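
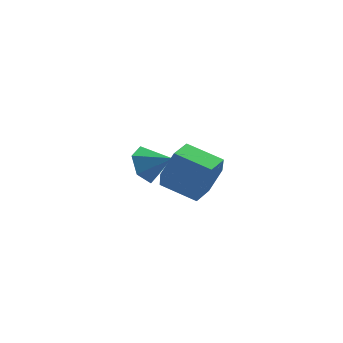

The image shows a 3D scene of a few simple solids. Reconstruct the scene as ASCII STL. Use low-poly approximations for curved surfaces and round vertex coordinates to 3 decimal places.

solid 
facet normal 0.877 -0.378 -0.295
outer loop
vertex 0.531 -2.99 1.726
vertex 0.052 -3.413 0.844
vertex 0.473 -2.408 0.807
endloop
endfacet
facet normal 0.478 0.756 0.448
outer loop
vertex 0.531 -2.99 1.726
vertex 0.473 -2.408 0.807
vertex -0.872 -2.384 2.199
endloop
endfacet
facet normal 0.477 0.756 0.448
outer loop
vertex -0.872 -2.384 2.199
vertex 0.473 -2.408 0.807
vertex -0.93 -1.802 1.279
endloop
endfacet
facet normal -0.877 0.379 0.295
outer loop
vertex -0.872 -2.384 2.199
vertex -0.93 -1.802 1.279
vertex -1.352 -2.807 1.316
endloop
endfacet
facet normal 0.877 -0.378 -0.296
outer loop
vertex 0.473 -2.408 0.807
vertex 0.052 -3.413 0.844
vertex -0.007 -2.831 -0.076
endloop
endfacet
facet normal 0.192 0.840 -0.507
outer loop
vertex 0.473 -2.408 0.807
vertex -0.007 -2.831 -0.076
vertex -0.93 -1.802 1.279
endloop
endfacet
facet normal 0.192 0.840 -0.507
outer loop
vertex -0.93 -1.802 1.279
vertex -0.007 -2.831 -0.076
vertex -1.41 -2.225 0.397
endloop
endfacet
facet normal -0.877 0.379 0.295
outer loop
vertex -0.93 -1.802 1.279
vertex -1.41 -2.225 0.397
vertex -1.352 -2.807 1.316
endloop
endfacet
facet normal 0.877 -0.378 -0.296
outer loop
vertex -0.007 -2.831 -0.076
vertex 0.052 -3.413 0.844
vertex -0.428 -3.836 -0.039
endloop
endfacet
facet normal -0.285 0.084 -0.955
outer loop
vertex -0.007 -2.831 -0.076
vertex -0.428 -3.836 -0.039
vertex -1.41 -2.225 0.397
endloop
endfacet
facet normal -0.285 0.084 -0.955
outer loop
vertex -1.41 -2.225 0.397
vertex -0.428 -3.836 -0.039
vertex -1.831 -3.23 0.434
endloop
endfacet
facet normal -0.877 0.378 0.295
outer loop
vertex -1.41 -2.225 0.397
vertex -1.831 -3.23 0.434
vertex -1.352 -2.807 1.316
endloop
endfacet
facet normal 0.877 -0.379 -0.295
outer loop
vertex -0.428 -3.836 -0.039
vertex 0.052 -3.413 0.844
vertex -0.37 -4.418 0.881
endloop
endfacet
facet normal -0.478 -0.756 -0.448
outer loop
vertex -0.428 -3.836 -0.039
vertex -0.37 -4.418 0.881
vertex -1.831 -3.23 0.434
endloop
endfacet
facet normal -0.477 -0.756 -0.448
outer loop
vertex -1.831 -3.23 0.434
vertex -0.37 -4.418 0.881
vertex -1.773 -3.812 1.353
endloop
endfacet
facet normal -0.877 0.378 0.295
outer loop
vertex -1.831 -3.23 0.434
vertex -1.773 -3.812 1.353
vertex -1.352 -2.807 1.316
endloop
endfacet
facet normal 0.877 -0.379 -0.295
outer loop
vertex -0.37 -4.418 0.881
vertex 0.052 -3.413 0.844
vertex 0.11 -3.995 1.763
endloop
endfacet
facet normal -0.192 -0.840 0.507
outer loop
vertex -0.37 -4.418 0.881
vertex 0.11 -3.995 1.763
vertex -1.773 -3.812 1.353
endloop
endfacet
facet normal -0.192 -0.840 0.507
outer loop
vertex -1.773 -3.812 1.353
vertex 0.11 -3.995 1.763
vertex -1.293 -3.389 2.236
endloop
endfacet
facet normal -0.877 0.378 0.296
outer loop
vertex -1.773 -3.812 1.353
vertex -1.293 -3.389 2.236
vertex -1.352 -2.807 1.316
endloop
endfacet
facet normal 0.877 -0.378 -0.295
outer loop
vertex 0.11 -3.995 1.763
vertex 0.052 -3.413 0.844
vertex 0.531 -2.99 1.726
endloop
endfacet
facet normal 0.285 -0.084 0.955
outer loop
vertex 0.11 -3.995 1.763
vertex 0.531 -2.99 1.726
vertex -1.293 -3.389 2.236
endloop
endfacet
facet normal 0.285 -0.084 0.955
outer loop
vertex -1.293 -3.389 2.236
vertex 0.531 -2.99 1.726
vertex -0.872 -2.384 2.199
endloop
endfacet
facet normal -0.877 0.378 0.296
outer loop
vertex -1.293 -3.389 2.236
vertex -0.872 -2.384 2.199
vertex -1.352 -2.807 1.316
endloop
endfacet
facet normal -0.831 0.279 -0.482
outer loop
vertex -2.134 1.466 -1.772
vertex -2.662 1.109 -1.068
vertex -2.377 2.014 -1.035
endloop
endfacet
facet normal 0.865 0.495 -0.083
outer loop
vertex -2.134 1.466 -1.772
vertex -2.377 2.014 -1.035
vertex -1.598 0.751 -0.452
endloop
endfacet
facet normal -0.831 0.279 -0.482
outer loop
vertex -2.377 2.014 -1.035
vertex -2.662 1.109 -1.068
vertex -2.905 1.657 -0.331
endloop
endfacet
facet normal 0.471 0.592 0.654
outer loop
vertex -2.377 2.014 -1.035
vertex -2.905 1.657 -0.331
vertex -1.598 0.751 -0.452
endloop
endfacet
facet normal -0.831 0.279 -0.481
outer loop
vertex -2.905 1.657 -0.331
vertex -2.662 1.109 -1.068
vertex -3.19 0.751 -0.364
endloop
endfacet
facet normal 0.055 -0.054 0.997
outer loop
vertex -2.905 1.657 -0.331
vertex -3.19 0.751 -0.364
vertex -1.598 0.751 -0.452
endloop
endfacet
facet normal -0.831 0.279 -0.481
outer loop
vertex -3.19 0.751 -0.364
vertex -2.662 1.109 -1.068
vertex -2.947 0.203 -1.101
endloop
endfacet
facet normal 0.033 -0.797 0.603
outer loop
vertex -3.19 0.751 -0.364
vertex -2.947 0.203 -1.101
vertex -1.598 0.751 -0.452
endloop
endfacet
facet normal -0.831 0.279 -0.482
outer loop
vertex -2.947 0.203 -1.101
vertex -2.662 1.109 -1.068
vertex -2.419 0.56 -1.805
endloop
endfacet
facet normal 0.427 -0.894 -0.133
outer loop
vertex -2.947 0.203 -1.101
vertex -2.419 0.56 -1.805
vertex -1.598 0.751 -0.452
endloop
endfacet
facet normal -0.831 0.279 -0.482
outer loop
vertex -2.419 0.56 -1.805
vertex -2.662 1.109 -1.068
vertex -2.134 1.466 -1.772
endloop
endfacet
facet normal 0.843 -0.248 -0.477
outer loop
vertex -2.419 0.56 -1.805
vertex -2.134 1.466 -1.772
vertex -1.598 0.751 -0.452
endloop
endfacet

endsolid


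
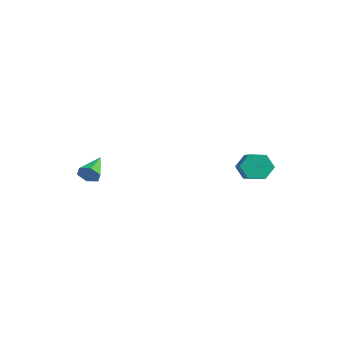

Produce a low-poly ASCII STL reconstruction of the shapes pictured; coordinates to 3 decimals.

solid 
facet normal 0.650 -0.651 -0.391
outer loop
vertex -2.293 -4.53 -2.684
vertex -2.661 -4.519 -3.314
vertex -2.118 -4.045 -3.2
endloop
endfacet
facet normal 0.466 0.561 0.685
outer loop
vertex -2.293 -4.53 -2.684
vertex -2.118 -4.045 -3.2
vertex -3.839 -3.341 -2.606
endloop
endfacet
facet normal 0.651 -0.651 -0.391
outer loop
vertex -2.118 -4.045 -3.2
vertex -2.661 -4.519 -3.314
vertex -2.486 -4.034 -3.831
endloop
endfacet
facet normal 0.322 0.931 -0.171
outer loop
vertex -2.118 -4.045 -3.2
vertex -2.486 -4.034 -3.831
vertex -3.839 -3.341 -2.606
endloop
endfacet
facet normal 0.651 -0.651 -0.391
outer loop
vertex -2.486 -4.034 -3.831
vertex -2.661 -4.519 -3.314
vertex -3.029 -4.509 -3.944
endloop
endfacet
facet normal -0.360 0.584 -0.728
outer loop
vertex -2.486 -4.034 -3.831
vertex -3.029 -4.509 -3.944
vertex -3.839 -3.341 -2.606
endloop
endfacet
facet normal 0.651 -0.651 -0.391
outer loop
vertex -3.029 -4.509 -3.944
vertex -2.661 -4.519 -3.314
vertex -3.204 -4.994 -3.427
endloop
endfacet
facet normal -0.895 -0.132 -0.427
outer loop
vertex -3.029 -4.509 -3.944
vertex -3.204 -4.994 -3.427
vertex -3.839 -3.341 -2.606
endloop
endfacet
facet normal 0.651 -0.651 -0.391
outer loop
vertex -3.204 -4.994 -3.427
vertex -2.661 -4.519 -3.314
vertex -2.836 -5.004 -2.797
endloop
endfacet
facet normal -0.750 -0.502 0.430
outer loop
vertex -3.204 -4.994 -3.427
vertex -2.836 -5.004 -2.797
vertex -3.839 -3.341 -2.606
endloop
endfacet
facet normal 0.650 -0.651 -0.391
outer loop
vertex -2.836 -5.004 -2.797
vertex -2.661 -4.519 -3.314
vertex -2.293 -4.53 -2.684
endloop
endfacet
facet normal -0.070 -0.155 0.985
outer loop
vertex -2.836 -5.004 -2.797
vertex -2.293 -4.53 -2.684
vertex -3.839 -3.341 -2.606
endloop
endfacet
facet normal -0.873 0.285 -0.395
outer loop
vertex 3.579 2.914 -2.528
vertex 3.14 2.641 -1.755
vertex 3.457 3.512 -1.827
endloop
endfacet
facet normal 0.469 0.711 -0.525
outer loop
vertex 3.579 2.914 -2.528
vertex 3.457 3.512 -1.827
vertex 5.238 2.372 -1.779
endloop
endfacet
facet normal 0.469 0.711 -0.524
outer loop
vertex 5.238 2.372 -1.779
vertex 3.457 3.512 -1.827
vertex 5.117 2.97 -1.077
endloop
endfacet
facet normal 0.874 -0.285 0.394
outer loop
vertex 5.238 2.372 -1.779
vertex 5.117 2.97 -1.077
vertex 4.8 2.099 -1.005
endloop
endfacet
facet normal -0.874 0.285 -0.394
outer loop
vertex 3.457 3.512 -1.827
vertex 3.14 2.641 -1.755
vertex 3.019 3.239 -1.053
endloop
endfacet
facet normal 0.121 0.913 0.391
outer loop
vertex 3.457 3.512 -1.827
vertex 3.019 3.239 -1.053
vertex 5.117 2.97 -1.077
endloop
endfacet
facet normal 0.121 0.912 0.391
outer loop
vertex 5.117 2.97 -1.077
vertex 3.019 3.239 -1.053
vertex 4.678 2.697 -0.304
endloop
endfacet
facet normal 0.873 -0.285 0.395
outer loop
vertex 5.117 2.97 -1.077
vertex 4.678 2.697 -0.304
vertex 4.8 2.099 -1.005
endloop
endfacet
facet normal -0.874 0.285 -0.394
outer loop
vertex 3.019 3.239 -1.053
vertex 3.14 2.641 -1.755
vertex 2.702 2.368 -0.981
endloop
endfacet
facet normal -0.347 0.202 0.916
outer loop
vertex 3.019 3.239 -1.053
vertex 2.702 2.368 -0.981
vertex 4.678 2.697 -0.304
endloop
endfacet
facet normal -0.347 0.202 0.916
outer loop
vertex 4.678 2.697 -0.304
vertex 2.702 2.368 -0.981
vertex 4.361 1.826 -0.232
endloop
endfacet
facet normal 0.873 -0.285 0.395
outer loop
vertex 4.678 2.697 -0.304
vertex 4.361 1.826 -0.232
vertex 4.8 2.099 -1.005
endloop
endfacet
facet normal -0.874 0.285 -0.394
outer loop
vertex 2.702 2.368 -0.981
vertex 3.14 2.641 -1.755
vertex 2.823 1.77 -1.683
endloop
endfacet
facet normal -0.469 -0.711 0.525
outer loop
vertex 2.702 2.368 -0.981
vertex 2.823 1.77 -1.683
vertex 4.361 1.826 -0.232
endloop
endfacet
facet normal -0.469 -0.711 0.525
outer loop
vertex 4.361 1.826 -0.232
vertex 2.823 1.77 -1.683
vertex 4.483 1.228 -0.933
endloop
endfacet
facet normal 0.873 -0.285 0.395
outer loop
vertex 4.361 1.826 -0.232
vertex 4.483 1.228 -0.933
vertex 4.8 2.099 -1.005
endloop
endfacet
facet normal -0.873 0.285 -0.395
outer loop
vertex 2.823 1.77 -1.683
vertex 3.14 2.641 -1.755
vertex 3.262 2.043 -2.456
endloop
endfacet
facet normal -0.121 -0.912 -0.391
outer loop
vertex 2.823 1.77 -1.683
vertex 3.262 2.043 -2.456
vertex 4.483 1.228 -0.933
endloop
endfacet
facet normal -0.122 -0.912 -0.391
outer loop
vertex 4.483 1.228 -0.933
vertex 3.262 2.043 -2.456
vertex 4.921 1.501 -1.707
endloop
endfacet
facet normal 0.874 -0.285 0.394
outer loop
vertex 4.483 1.228 -0.933
vertex 4.921 1.501 -1.707
vertex 4.8 2.099 -1.005
endloop
endfacet
facet normal -0.873 0.285 -0.395
outer loop
vertex 3.262 2.043 -2.456
vertex 3.14 2.641 -1.755
vertex 3.579 2.914 -2.528
endloop
endfacet
facet normal 0.347 -0.202 -0.916
outer loop
vertex 3.262 2.043 -2.456
vertex 3.579 2.914 -2.528
vertex 4.921 1.501 -1.707
endloop
endfacet
facet normal 0.347 -0.202 -0.916
outer loop
vertex 4.921 1.501 -1.707
vertex 3.579 2.914 -2.528
vertex 5.238 2.372 -1.779
endloop
endfacet
facet normal 0.874 -0.285 0.394
outer loop
vertex 4.921 1.501 -1.707
vertex 5.238 2.372 -1.779
vertex 4.8 2.099 -1.005
endloop
endfacet

endsolid


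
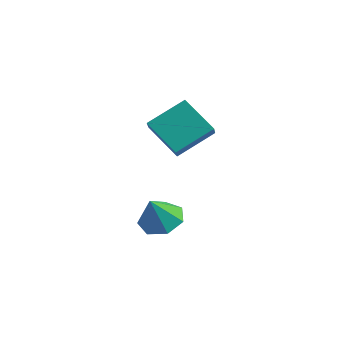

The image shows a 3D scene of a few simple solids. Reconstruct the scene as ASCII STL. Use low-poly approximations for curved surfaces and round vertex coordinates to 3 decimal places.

solid 
facet normal -0.844 0.145 0.517
outer loop
vertex -2.824 1.417 2.94
vertex -2.015 2.952 3.83
vertex -3.124 1.945 2.303
endloop
endfacet
facet normal -0.415 -0.787 -0.457
outer loop
vertex -1.505 1.668 1.31
vertex -2.824 1.417 2.94
vertex -3.124 1.945 2.303
endloop
endfacet
facet normal -0.843 0.143 0.518
outer loop
vertex -3.124 1.945 2.303
vertex -2.015 2.952 3.83
vertex -2.316 3.48 3.194
endloop
endfacet
facet normal -0.341 0.600 -0.724
outer loop
vertex -2.316 3.48 3.194
vertex -1.505 1.668 1.31
vertex -3.124 1.945 2.303
endloop
endfacet
facet normal 0.341 -0.600 0.724
outer loop
vertex -2.824 1.417 2.94
vertex -0.396 2.675 2.837
vertex -2.015 2.952 3.83
endloop
endfacet
facet normal -0.415 -0.787 -0.457
outer loop
vertex -1.204 1.14 1.946
vertex -2.824 1.417 2.94
vertex -1.505 1.668 1.31
endloop
endfacet
facet normal 0.341 -0.600 0.724
outer loop
vertex -1.204 1.14 1.946
vertex -0.396 2.675 2.837
vertex -2.824 1.417 2.94
endloop
endfacet
facet normal 0.415 0.787 0.457
outer loop
vertex -2.015 2.952 3.83
vertex -0.396 2.675 2.837
vertex -2.316 3.48 3.194
endloop
endfacet
facet normal -0.342 0.600 -0.724
outer loop
vertex -0.696 3.203 2.2
vertex -1.505 1.668 1.31
vertex -2.316 3.48 3.194
endloop
endfacet
facet normal 0.415 0.787 0.457
outer loop
vertex -2.316 3.48 3.194
vertex -0.396 2.675 2.837
vertex -0.696 3.203 2.2
endloop
endfacet
facet normal 0.843 -0.144 -0.518
outer loop
vertex -0.696 3.203 2.2
vertex -1.204 1.14 1.946
vertex -1.505 1.668 1.31
endloop
endfacet
facet normal 0.844 -0.144 -0.517
outer loop
vertex -0.396 2.675 2.837
vertex -1.204 1.14 1.946
vertex -0.696 3.203 2.2
endloop
endfacet
facet normal 0.071 0.406 -0.911
outer loop
vertex -1.325 0.74 -2.813
vertex -2.104 1.376 -2.591
vertex -1.095 1.522 -2.447
endloop
endfacet
facet normal 0.792 -0.434 0.430
outer loop
vertex -1.325 0.74 -2.813
vertex -1.095 1.522 -2.447
vertex -2.216 0.744 -1.169
endloop
endfacet
facet normal 0.071 0.405 -0.912
outer loop
vertex -1.095 1.522 -2.447
vertex -2.104 1.376 -2.591
vertex -1.625 2.194 -2.19
endloop
endfacet
facet normal 0.653 0.240 0.719
outer loop
vertex -1.095 1.522 -2.447
vertex -1.625 2.194 -2.19
vertex -2.216 0.744 -1.169
endloop
endfacet
facet normal 0.072 0.405 -0.912
outer loop
vertex -1.625 2.194 -2.19
vertex -2.104 1.376 -2.591
vertex -2.515 2.25 -2.235
endloop
endfacet
facet normal -0.005 0.577 0.817
outer loop
vertex -1.625 2.194 -2.19
vertex -2.515 2.25 -2.235
vertex -2.216 0.744 -1.169
endloop
endfacet
facet normal 0.071 0.405 -0.912
outer loop
vertex -2.515 2.25 -2.235
vertex -2.104 1.376 -2.591
vertex -3.097 1.648 -2.548
endloop
endfacet
facet normal -0.686 0.325 0.651
outer loop
vertex -2.515 2.25 -2.235
vertex -3.097 1.648 -2.548
vertex -2.216 0.744 -1.169
endloop
endfacet
facet normal 0.072 0.405 -0.911
outer loop
vertex -3.097 1.648 -2.548
vertex -2.104 1.376 -2.591
vertex -2.931 0.841 -2.894
endloop
endfacet
facet normal -0.879 -0.329 0.346
outer loop
vertex -3.097 1.648 -2.548
vertex -2.931 0.841 -2.894
vertex -2.216 0.744 -1.169
endloop
endfacet
facet normal 0.072 0.404 -0.912
outer loop
vertex -2.931 0.841 -2.894
vertex -2.104 1.376 -2.591
vertex -2.142 0.436 -3.011
endloop
endfacet
facet normal -0.437 -0.890 0.131
outer loop
vertex -2.931 0.841 -2.894
vertex -2.142 0.436 -3.011
vertex -2.216 0.744 -1.169
endloop
endfacet
facet normal 0.070 0.405 -0.912
outer loop
vertex -2.142 0.436 -3.011
vertex -2.104 1.376 -2.591
vertex -1.325 0.74 -2.813
endloop
endfacet
facet normal 0.307 -0.936 0.169
outer loop
vertex -2.142 0.436 -3.011
vertex -1.325 0.74 -2.813
vertex -2.216 0.744 -1.169
endloop
endfacet

endsolid


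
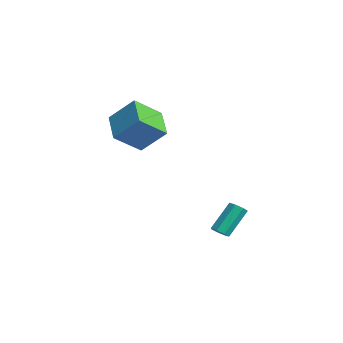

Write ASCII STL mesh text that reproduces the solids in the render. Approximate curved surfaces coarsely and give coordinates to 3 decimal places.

solid 
facet normal 0.216 -0.597 -0.773
outer loop
vertex 3.201 2.519 -4.222
vertex 2.896 2.159 -4.029
vertex 2.779 2.536 -4.353
endloop
endfacet
facet normal 0.207 0.801 -0.562
outer loop
vertex 3.201 2.519 -4.222
vertex 2.779 2.536 -4.353
vertex 2.81 3.601 -2.824
endloop
endfacet
facet normal 0.204 0.801 -0.562
outer loop
vertex 2.81 3.601 -2.824
vertex 2.779 2.536 -4.353
vertex 2.387 3.617 -2.955
endloop
endfacet
facet normal -0.216 0.598 0.772
outer loop
vertex 2.81 3.601 -2.824
vertex 2.387 3.617 -2.955
vertex 2.504 3.241 -2.631
endloop
endfacet
facet normal 0.215 -0.597 -0.773
outer loop
vertex 2.779 2.536 -4.353
vertex 2.896 2.159 -4.029
vertex 2.444 2.269 -4.24
endloop
endfacet
facet normal -0.618 0.529 -0.582
outer loop
vertex 2.779 2.536 -4.353
vertex 2.444 2.269 -4.24
vertex 2.387 3.617 -2.955
endloop
endfacet
facet normal -0.619 0.528 -0.581
outer loop
vertex 2.387 3.617 -2.955
vertex 2.444 2.269 -4.24
vertex 2.053 3.35 -2.842
endloop
endfacet
facet normal -0.217 0.598 0.772
outer loop
vertex 2.387 3.617 -2.955
vertex 2.053 3.35 -2.842
vertex 2.504 3.241 -2.631
endloop
endfacet
facet normal 0.216 -0.597 -0.773
outer loop
vertex 2.444 2.269 -4.24
vertex 2.896 2.159 -4.029
vertex 2.45 1.919 -3.968
endloop
endfacet
facet normal -0.976 -0.143 -0.162
outer loop
vertex 2.444 2.269 -4.24
vertex 2.45 1.919 -3.968
vertex 2.053 3.35 -2.842
endloop
endfacet
facet normal -0.976 -0.143 -0.162
outer loop
vertex 2.053 3.35 -2.842
vertex 2.45 1.919 -3.968
vertex 2.059 3.001 -2.57
endloop
endfacet
facet normal -0.217 0.598 0.772
outer loop
vertex 2.053 3.35 -2.842
vertex 2.059 3.001 -2.57
vertex 2.504 3.241 -2.631
endloop
endfacet
facet normal 0.216 -0.598 -0.771
outer loop
vertex 2.45 1.919 -3.968
vertex 2.896 2.159 -4.029
vertex 2.791 1.751 -3.742
endloop
endfacet
facet normal -0.599 -0.706 0.379
outer loop
vertex 2.45 1.919 -3.968
vertex 2.791 1.751 -3.742
vertex 2.059 3.001 -2.57
endloop
endfacet
facet normal -0.600 -0.705 0.378
outer loop
vertex 2.059 3.001 -2.57
vertex 2.791 1.751 -3.742
vertex 2.4 2.832 -2.344
endloop
endfacet
facet normal -0.216 0.597 0.773
outer loop
vertex 2.059 3.001 -2.57
vertex 2.4 2.832 -2.344
vertex 2.504 3.241 -2.631
endloop
endfacet
facet normal 0.216 -0.598 -0.771
outer loop
vertex 2.791 1.751 -3.742
vertex 2.896 2.159 -4.029
vertex 3.211 1.89 -3.732
endloop
endfacet
facet normal 0.229 -0.738 0.635
outer loop
vertex 2.791 1.751 -3.742
vertex 3.211 1.89 -3.732
vertex 2.4 2.832 -2.344
endloop
endfacet
facet normal 0.229 -0.738 0.635
outer loop
vertex 2.4 2.832 -2.344
vertex 3.211 1.89 -3.732
vertex 2.82 2.971 -2.334
endloop
endfacet
facet normal -0.216 0.597 0.773
outer loop
vertex 2.4 2.832 -2.344
vertex 2.82 2.971 -2.334
vertex 2.504 3.241 -2.631
endloop
endfacet
facet normal 0.217 -0.598 -0.772
outer loop
vertex 3.211 1.89 -3.732
vertex 2.896 2.159 -4.029
vertex 3.393 2.232 -3.946
endloop
endfacet
facet normal 0.886 -0.213 0.413
outer loop
vertex 3.211 1.89 -3.732
vertex 3.393 2.232 -3.946
vertex 2.82 2.971 -2.334
endloop
endfacet
facet normal 0.886 -0.213 0.413
outer loop
vertex 2.82 2.971 -2.334
vertex 3.393 2.232 -3.946
vertex 3.002 3.313 -2.548
endloop
endfacet
facet normal -0.215 0.598 0.772
outer loop
vertex 2.82 2.971 -2.334
vertex 3.002 3.313 -2.548
vertex 2.504 3.241 -2.631
endloop
endfacet
facet normal 0.217 -0.597 -0.772
outer loop
vertex 3.393 2.232 -3.946
vertex 2.896 2.159 -4.029
vertex 3.201 2.519 -4.222
endloop
endfacet
facet normal 0.874 0.470 -0.119
outer loop
vertex 3.393 2.232 -3.946
vertex 3.201 2.519 -4.222
vertex 3.002 3.313 -2.548
endloop
endfacet
facet normal 0.875 0.470 -0.119
outer loop
vertex 3.002 3.313 -2.548
vertex 3.201 2.519 -4.222
vertex 2.81 3.601 -2.824
endloop
endfacet
facet normal -0.215 0.597 0.773
outer loop
vertex 3.002 3.313 -2.548
vertex 2.81 3.601 -2.824
vertex 2.504 3.241 -2.631
endloop
endfacet
facet normal -0.433 -0.578 -0.691
outer loop
vertex -0.151 -2.131 1.626
vertex -1.805 -1.851 2.429
vertex -0.419 -0.656 0.56
endloop
endfacet
facet normal 0.889 -0.150 -0.432
outer loop
vertex 0.365 0.391 1.811
vertex -0.151 -2.131 1.626
vertex -0.419 -0.656 0.56
endloop
endfacet
facet normal -0.433 -0.578 -0.691
outer loop
vertex -0.419 -0.656 0.56
vertex -1.805 -1.851 2.429
vertex -2.073 -0.376 1.363
endloop
endfacet
facet normal -0.146 0.802 -0.580
outer loop
vertex -2.073 -0.376 1.363
vertex 0.365 0.391 1.811
vertex -0.419 -0.656 0.56
endloop
endfacet
facet normal 0.146 -0.802 0.580
outer loop
vertex -0.151 -2.131 1.626
vertex -1.021 -0.804 3.68
vertex -1.805 -1.851 2.429
endloop
endfacet
facet normal 0.889 -0.150 -0.432
outer loop
vertex 0.633 -1.084 2.877
vertex -0.151 -2.131 1.626
vertex 0.365 0.391 1.811
endloop
endfacet
facet normal 0.146 -0.802 0.580
outer loop
vertex 0.633 -1.084 2.877
vertex -1.021 -0.804 3.68
vertex -0.151 -2.131 1.626
endloop
endfacet
facet normal -0.889 0.150 0.432
outer loop
vertex -1.805 -1.851 2.429
vertex -1.021 -0.804 3.68
vertex -2.073 -0.376 1.363
endloop
endfacet
facet normal -0.146 0.802 -0.580
outer loop
vertex -1.289 0.671 2.614
vertex 0.365 0.391 1.811
vertex -2.073 -0.376 1.363
endloop
endfacet
facet normal -0.889 0.150 0.432
outer loop
vertex -2.073 -0.376 1.363
vertex -1.021 -0.804 3.68
vertex -1.289 0.671 2.614
endloop
endfacet
facet normal 0.433 0.578 0.691
outer loop
vertex -1.289 0.671 2.614
vertex 0.633 -1.084 2.877
vertex 0.365 0.391 1.811
endloop
endfacet
facet normal 0.433 0.578 0.691
outer loop
vertex -1.021 -0.804 3.68
vertex 0.633 -1.084 2.877
vertex -1.289 0.671 2.614
endloop
endfacet

endsolid


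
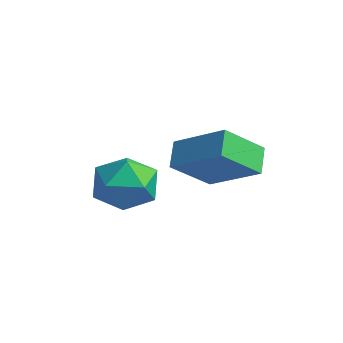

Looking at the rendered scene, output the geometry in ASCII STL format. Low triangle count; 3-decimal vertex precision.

solid 
facet normal -0.918 -0.066 0.390
outer loop
vertex -1.318 1.6 -3.372
vertex -0.931 1.015 -2.56
vertex -0.973 2.084 -2.479
endloop
endfacet
facet normal -0.839 0.544 0.029
outer loop
vertex -1.318 1.6 -3.372
vertex -0.973 2.084 -2.479
vertex -0.737 2.499 -3.439
endloop
endfacet
facet normal -0.664 0.381 -0.643
outer loop
vertex -1.318 1.6 -3.372
vertex -0.737 2.499 -3.439
vertex -0.549 1.687 -4.114
endloop
endfacet
facet normal -0.636 -0.330 -0.698
outer loop
vertex -1.318 1.6 -3.372
vertex -0.549 1.687 -4.114
vertex -0.669 0.77 -3.571
endloop
endfacet
facet normal -0.793 -0.606 -0.059
outer loop
vertex -1.318 1.6 -3.372
vertex -0.669 0.77 -3.571
vertex -0.931 1.015 -2.56
endloop
endfacet
facet normal -0.293 0.902 0.318
outer loop
vertex -0.737 2.499 -3.439
vertex -0.973 2.084 -2.479
vertex 0.009 2.47 -2.669
endloop
endfacet
facet normal -0.422 -0.085 0.903
outer loop
vertex -0.973 2.084 -2.479
vertex -0.931 1.015 -2.56
vertex -0.111 1.553 -2.126
endloop
endfacet
facet normal -0.219 -0.960 0.176
outer loop
vertex -0.931 1.015 -2.56
vertex -0.669 0.77 -3.571
vertex 0.077 0.741 -2.801
endloop
endfacet
facet normal 0.036 -0.513 -0.858
outer loop
vertex -0.669 0.77 -3.571
vertex -0.549 1.687 -4.114
vertex 0.313 1.156 -3.761
endloop
endfacet
facet normal -0.011 0.638 -0.770
outer loop
vertex -0.549 1.687 -4.114
vertex -0.737 2.499 -3.439
vertex 0.271 2.225 -3.68
endloop
endfacet
facet normal 0.636 0.330 0.698
outer loop
vertex 0.658 1.64 -2.868
vertex 0.009 2.47 -2.669
vertex -0.111 1.553 -2.126
endloop
endfacet
facet normal 0.664 -0.381 0.643
outer loop
vertex 0.658 1.64 -2.868
vertex -0.111 1.553 -2.126
vertex 0.077 0.741 -2.801
endloop
endfacet
facet normal 0.839 -0.544 -0.029
outer loop
vertex 0.658 1.64 -2.868
vertex 0.077 0.741 -2.801
vertex 0.313 1.156 -3.761
endloop
endfacet
facet normal 0.918 0.066 -0.390
outer loop
vertex 0.658 1.64 -2.868
vertex 0.313 1.156 -3.761
vertex 0.271 2.225 -3.68
endloop
endfacet
facet normal 0.793 0.606 0.059
outer loop
vertex 0.658 1.64 -2.868
vertex 0.271 2.225 -3.68
vertex 0.009 2.47 -2.669
endloop
endfacet
facet normal -0.036 0.513 0.858
outer loop
vertex -0.111 1.553 -2.126
vertex 0.009 2.47 -2.669
vertex -0.973 2.084 -2.479
endloop
endfacet
facet normal 0.011 -0.638 0.770
outer loop
vertex 0.077 0.741 -2.801
vertex -0.111 1.553 -2.126
vertex -0.931 1.015 -2.56
endloop
endfacet
facet normal 0.293 -0.902 -0.318
outer loop
vertex 0.313 1.156 -3.761
vertex 0.077 0.741 -2.801
vertex -0.669 0.77 -3.571
endloop
endfacet
facet normal 0.422 0.085 -0.903
outer loop
vertex 0.271 2.225 -3.68
vertex 0.313 1.156 -3.761
vertex -0.549 1.687 -4.114
endloop
endfacet
facet normal 0.219 0.960 -0.176
outer loop
vertex 0.009 2.47 -2.669
vertex 0.271 2.225 -3.68
vertex -0.737 2.499 -3.439
endloop
endfacet
facet normal -0.815 -0.336 -0.472
outer loop
vertex 1.725 1.778 -1.664
vertex 1.164 2.274 -1.047
vertex 1.77 3.059 -2.654
endloop
endfacet
facet normal 0.577 -0.512 -0.636
outer loop
vertex 3.296 3.686 -1.773
vertex 1.725 1.778 -1.664
vertex 1.77 3.059 -2.654
endloop
endfacet
facet normal -0.816 -0.335 -0.471
outer loop
vertex 1.77 3.059 -2.654
vertex 1.164 2.274 -1.047
vertex 1.21 3.555 -2.038
endloop
endfacet
facet normal 0.028 0.791 -0.611
outer loop
vertex 1.21 3.555 -2.038
vertex 3.296 3.686 -1.773
vertex 1.77 3.059 -2.654
endloop
endfacet
facet normal -0.028 -0.791 0.611
outer loop
vertex 1.725 1.778 -1.664
vertex 2.69 2.901 -0.166
vertex 1.164 2.274 -1.047
endloop
endfacet
facet normal 0.578 -0.512 -0.635
outer loop
vertex 3.25 2.405 -0.782
vertex 1.725 1.778 -1.664
vertex 3.296 3.686 -1.773
endloop
endfacet
facet normal -0.028 -0.791 0.611
outer loop
vertex 3.25 2.405 -0.782
vertex 2.69 2.901 -0.166
vertex 1.725 1.778 -1.664
endloop
endfacet
facet normal -0.577 0.512 0.636
outer loop
vertex 1.164 2.274 -1.047
vertex 2.69 2.901 -0.166
vertex 1.21 3.555 -2.038
endloop
endfacet
facet normal 0.028 0.791 -0.611
outer loop
vertex 2.735 4.182 -1.156
vertex 3.296 3.686 -1.773
vertex 1.21 3.555 -2.038
endloop
endfacet
facet normal -0.578 0.512 0.636
outer loop
vertex 1.21 3.555 -2.038
vertex 2.69 2.901 -0.166
vertex 2.735 4.182 -1.156
endloop
endfacet
facet normal 0.815 0.336 0.472
outer loop
vertex 2.735 4.182 -1.156
vertex 3.25 2.405 -0.782
vertex 3.296 3.686 -1.773
endloop
endfacet
facet normal 0.816 0.336 0.471
outer loop
vertex 2.69 2.901 -0.166
vertex 3.25 2.405 -0.782
vertex 2.735 4.182 -1.156
endloop
endfacet

endsolid


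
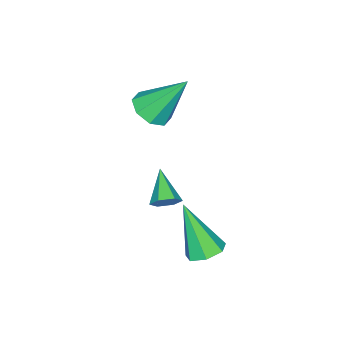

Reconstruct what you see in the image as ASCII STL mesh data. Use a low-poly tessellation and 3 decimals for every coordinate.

solid 
facet normal 0.068 0.469 -0.880
outer loop
vertex -0.117 2.0 -4.769
vertex -0.79 2.147 -4.743
vertex -0.26 2.518 -4.504
endloop
endfacet
facet normal 0.906 0.034 0.422
outer loop
vertex -0.117 2.0 -4.769
vertex -0.26 2.518 -4.504
vertex -0.93 1.193 -2.957
endloop
endfacet
facet normal 0.067 0.471 -0.880
outer loop
vertex -0.26 2.518 -4.504
vertex -0.79 2.147 -4.743
vertex -0.802 2.756 -4.418
endloop
endfacet
facet normal 0.380 0.615 0.691
outer loop
vertex -0.26 2.518 -4.504
vertex -0.802 2.756 -4.418
vertex -0.93 1.193 -2.957
endloop
endfacet
facet normal 0.070 0.471 -0.880
outer loop
vertex -0.802 2.756 -4.418
vertex -0.79 2.147 -4.743
vertex -1.336 2.536 -4.578
endloop
endfacet
facet normal -0.449 0.629 0.634
outer loop
vertex -0.802 2.756 -4.418
vertex -1.336 2.536 -4.578
vertex -0.93 1.193 -2.957
endloop
endfacet
facet normal 0.069 0.470 -0.880
outer loop
vertex -1.336 2.536 -4.578
vertex -0.79 2.147 -4.743
vertex -1.459 2.024 -4.861
endloop
endfacet
facet normal -0.953 0.067 0.294
outer loop
vertex -1.336 2.536 -4.578
vertex -1.459 2.024 -4.861
vertex -0.93 1.193 -2.957
endloop
endfacet
facet normal 0.069 0.471 -0.880
outer loop
vertex -1.459 2.024 -4.861
vertex -0.79 2.147 -4.743
vertex -1.079 1.604 -5.056
endloop
endfacet
facet normal -0.756 -0.650 -0.074
outer loop
vertex -1.459 2.024 -4.861
vertex -1.079 1.604 -5.056
vertex -0.93 1.193 -2.957
endloop
endfacet
facet normal 0.068 0.471 -0.880
outer loop
vertex -1.079 1.604 -5.056
vertex -0.79 2.147 -4.743
vertex -0.481 1.594 -5.015
endloop
endfacet
facet normal -0.003 -0.981 -0.192
outer loop
vertex -1.079 1.604 -5.056
vertex -0.481 1.594 -5.015
vertex -0.93 1.193 -2.957
endloop
endfacet
facet normal 0.069 0.471 -0.879
outer loop
vertex -0.481 1.594 -5.015
vertex -0.79 2.147 -4.743
vertex -0.117 2.0 -4.769
endloop
endfacet
facet normal 0.736 -0.677 0.029
outer loop
vertex -0.481 1.594 -5.015
vertex -0.117 2.0 -4.769
vertex -0.93 1.193 -2.957
endloop
endfacet
facet normal 0.612 0.592 -0.525
outer loop
vertex 0.1 0.958 -2.052
vertex -0.262 1.004 -2.422
vertex -0.25 1.342 -2.027
endloop
endfacet
facet normal 0.194 0.113 0.975
outer loop
vertex 0.1 0.958 -2.052
vertex -0.25 1.342 -2.027
vertex -1.058 0.236 -1.738
endloop
endfacet
facet normal 0.612 0.592 -0.525
outer loop
vertex -0.25 1.342 -2.027
vertex -0.262 1.004 -2.422
vertex -0.612 1.388 -2.397
endloop
endfacet
facet normal -0.554 0.565 0.612
outer loop
vertex -0.25 1.342 -2.027
vertex -0.612 1.388 -2.397
vertex -1.058 0.236 -1.738
endloop
endfacet
facet normal 0.611 0.591 -0.526
outer loop
vertex -0.612 1.388 -2.397
vertex -0.262 1.004 -2.422
vertex -0.625 1.05 -2.792
endloop
endfacet
facet normal -0.947 0.258 -0.190
outer loop
vertex -0.612 1.388 -2.397
vertex -0.625 1.05 -2.792
vertex -1.058 0.236 -1.738
endloop
endfacet
facet normal 0.611 0.591 -0.526
outer loop
vertex -0.625 1.05 -2.792
vertex -0.262 1.004 -2.422
vertex -0.275 0.666 -2.817
endloop
endfacet
facet normal -0.594 -0.500 -0.630
outer loop
vertex -0.625 1.05 -2.792
vertex -0.275 0.666 -2.817
vertex -1.058 0.236 -1.738
endloop
endfacet
facet normal 0.613 0.590 -0.525
outer loop
vertex -0.275 0.666 -2.817
vertex -0.262 1.004 -2.422
vertex 0.087 0.62 -2.446
endloop
endfacet
facet normal 0.153 -0.951 -0.268
outer loop
vertex -0.275 0.666 -2.817
vertex 0.087 0.62 -2.446
vertex -1.058 0.236 -1.738
endloop
endfacet
facet normal 0.613 0.590 -0.526
outer loop
vertex 0.087 0.62 -2.446
vertex -0.262 1.004 -2.422
vertex 0.1 0.958 -2.052
endloop
endfacet
facet normal 0.547 -0.644 0.535
outer loop
vertex 0.087 0.62 -2.446
vertex 0.1 0.958 -2.052
vertex -1.058 0.236 -1.738
endloop
endfacet
facet normal 0.242 -0.549 -0.800
outer loop
vertex -3.051 -1.534 -1.82
vertex -3.737 -1.939 -1.75
vertex -3.509 -1.277 -2.135
endloop
endfacet
facet normal 0.496 0.868 -0.012
outer loop
vertex -3.051 -1.534 -1.82
vertex -3.509 -1.277 -2.135
vertex -4.223 -0.841 -0.15
endloop
endfacet
facet normal 0.243 -0.549 -0.800
outer loop
vertex -3.509 -1.277 -2.135
vertex -3.737 -1.939 -1.75
vertex -4.1 -1.408 -2.225
endloop
endfacet
facet normal -0.169 0.948 -0.269
outer loop
vertex -3.509 -1.277 -2.135
vertex -4.1 -1.408 -2.225
vertex -4.223 -0.841 -0.15
endloop
endfacet
facet normal 0.242 -0.550 -0.800
outer loop
vertex -4.1 -1.408 -2.225
vertex -3.737 -1.939 -1.75
vertex -4.479 -1.85 -2.036
endloop
endfacet
facet normal -0.785 0.585 -0.206
outer loop
vertex -4.1 -1.408 -2.225
vertex -4.479 -1.85 -2.036
vertex -4.223 -0.841 -0.15
endloop
endfacet
facet normal 0.242 -0.549 -0.800
outer loop
vertex -4.479 -1.85 -2.036
vertex -3.737 -1.939 -1.75
vertex -4.423 -2.345 -1.679
endloop
endfacet
facet normal -0.990 -0.011 0.140
outer loop
vertex -4.479 -1.85 -2.036
vertex -4.423 -2.345 -1.679
vertex -4.223 -0.841 -0.15
endloop
endfacet
facet normal 0.242 -0.549 -0.800
outer loop
vertex -4.423 -2.345 -1.679
vertex -3.737 -1.939 -1.75
vertex -3.966 -2.602 -1.364
endloop
endfacet
facet normal -0.665 -0.487 0.566
outer loop
vertex -4.423 -2.345 -1.679
vertex -3.966 -2.602 -1.364
vertex -4.223 -0.841 -0.15
endloop
endfacet
facet normal 0.243 -0.549 -0.799
outer loop
vertex -3.966 -2.602 -1.364
vertex -3.737 -1.939 -1.75
vertex -3.374 -2.471 -1.274
endloop
endfacet
facet normal 0.000 -0.568 0.823
outer loop
vertex -3.966 -2.602 -1.364
vertex -3.374 -2.471 -1.274
vertex -4.223 -0.841 -0.15
endloop
endfacet
facet normal 0.243 -0.549 -0.799
outer loop
vertex -3.374 -2.471 -1.274
vertex -3.737 -1.939 -1.75
vertex -2.995 -2.028 -1.463
endloop
endfacet
facet normal 0.617 -0.203 0.760
outer loop
vertex -3.374 -2.471 -1.274
vertex -2.995 -2.028 -1.463
vertex -4.223 -0.841 -0.15
endloop
endfacet
facet normal 0.243 -0.550 -0.799
outer loop
vertex -2.995 -2.028 -1.463
vertex -3.737 -1.939 -1.75
vertex -3.051 -1.534 -1.82
endloop
endfacet
facet normal 0.822 0.392 0.414
outer loop
vertex -2.995 -2.028 -1.463
vertex -3.051 -1.534 -1.82
vertex -4.223 -0.841 -0.15
endloop
endfacet

endsolid


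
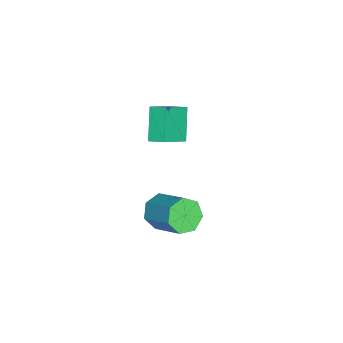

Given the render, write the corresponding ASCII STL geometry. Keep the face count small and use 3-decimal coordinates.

solid 
facet normal -0.691 0.381 -0.614
outer loop
vertex -2.716 0.173 -2.155
vertex -2.542 0.962 -1.861
vertex -1.425 0.381 -3.477
endloop
endfacet
facet normal -0.202 -0.918 -0.342
outer loop
vertex -0.078 -0.362 -2.279
vertex -2.716 0.173 -2.155
vertex -1.425 0.381 -3.477
endloop
endfacet
facet normal -0.691 0.381 -0.614
outer loop
vertex -1.425 0.381 -3.477
vertex -2.542 0.962 -1.861
vertex -1.251 1.17 -3.184
endloop
endfacet
facet normal 0.694 0.111 -0.711
outer loop
vertex -1.251 1.17 -3.184
vertex -0.078 -0.362 -2.279
vertex -1.425 0.381 -3.477
endloop
endfacet
facet normal -0.694 -0.112 0.711
outer loop
vertex -2.716 0.173 -2.155
vertex -1.195 0.219 -0.663
vertex -2.542 0.962 -1.861
endloop
endfacet
facet normal -0.202 -0.918 -0.342
outer loop
vertex -1.369 -0.57 -0.956
vertex -2.716 0.173 -2.155
vertex -0.078 -0.362 -2.279
endloop
endfacet
facet normal -0.694 -0.111 0.711
outer loop
vertex -1.369 -0.57 -0.956
vertex -1.195 0.219 -0.663
vertex -2.716 0.173 -2.155
endloop
endfacet
facet normal 0.202 0.918 0.342
outer loop
vertex -2.542 0.962 -1.861
vertex -1.195 0.219 -0.663
vertex -1.251 1.17 -3.184
endloop
endfacet
facet normal 0.694 0.112 -0.711
outer loop
vertex 0.096 0.427 -1.985
vertex -0.078 -0.362 -2.279
vertex -1.251 1.17 -3.184
endloop
endfacet
facet normal 0.202 0.918 0.342
outer loop
vertex -1.251 1.17 -3.184
vertex -1.195 0.219 -0.663
vertex 0.096 0.427 -1.985
endloop
endfacet
facet normal 0.691 -0.381 0.614
outer loop
vertex 0.096 0.427 -1.985
vertex -1.369 -0.57 -0.956
vertex -0.078 -0.362 -2.279
endloop
endfacet
facet normal 0.691 -0.381 0.615
outer loop
vertex -1.195 0.219 -0.663
vertex -1.369 -0.57 -0.956
vertex 0.096 0.427 -1.985
endloop
endfacet
facet normal -0.502 -0.666 -0.552
outer loop
vertex 3.876 0.332 -3.859
vertex 3.161 0.937 -3.939
vertex 3.909 0.837 -4.499
endloop
endfacet
facet normal 0.864 -0.416 -0.283
outer loop
vertex 3.876 0.332 -3.859
vertex 3.909 0.837 -4.499
vertex 4.874 1.658 -2.761
endloop
endfacet
facet normal 0.864 -0.417 -0.283
outer loop
vertex 4.874 1.658 -2.761
vertex 3.909 0.837 -4.499
vertex 4.908 2.163 -3.401
endloop
endfacet
facet normal 0.502 0.666 0.552
outer loop
vertex 4.874 1.658 -2.761
vertex 4.908 2.163 -3.401
vertex 4.159 2.263 -2.841
endloop
endfacet
facet normal -0.502 -0.666 -0.552
outer loop
vertex 3.909 0.837 -4.499
vertex 3.161 0.937 -3.939
vertex 3.379 1.417 -4.717
endloop
endfacet
facet normal 0.571 0.224 -0.790
outer loop
vertex 3.909 0.837 -4.499
vertex 3.379 1.417 -4.717
vertex 4.908 2.163 -3.401
endloop
endfacet
facet normal 0.570 0.225 -0.790
outer loop
vertex 4.908 2.163 -3.401
vertex 3.379 1.417 -4.717
vertex 4.377 2.743 -3.619
endloop
endfacet
facet normal 0.501 0.666 0.552
outer loop
vertex 4.908 2.163 -3.401
vertex 4.377 2.743 -3.619
vertex 4.159 2.263 -2.841
endloop
endfacet
facet normal -0.502 -0.666 -0.552
outer loop
vertex 3.379 1.417 -4.717
vertex 3.161 0.937 -3.939
vertex 2.684 1.636 -4.349
endloop
endfacet
facet normal -0.152 0.696 -0.702
outer loop
vertex 3.379 1.417 -4.717
vertex 2.684 1.636 -4.349
vertex 4.377 2.743 -3.619
endloop
endfacet
facet normal -0.152 0.696 -0.702
outer loop
vertex 4.377 2.743 -3.619
vertex 2.684 1.636 -4.349
vertex 3.683 2.962 -3.251
endloop
endfacet
facet normal 0.503 0.666 0.552
outer loop
vertex 4.377 2.743 -3.619
vertex 3.683 2.962 -3.251
vertex 4.159 2.263 -2.841
endloop
endfacet
facet normal -0.502 -0.666 -0.552
outer loop
vertex 2.684 1.636 -4.349
vertex 3.161 0.937 -3.939
vertex 2.349 1.328 -3.672
endloop
endfacet
facet normal -0.761 0.643 -0.084
outer loop
vertex 2.684 1.636 -4.349
vertex 2.349 1.328 -3.672
vertex 3.683 2.962 -3.251
endloop
endfacet
facet normal -0.761 0.643 -0.085
outer loop
vertex 3.683 2.962 -3.251
vertex 2.349 1.328 -3.672
vertex 3.347 2.654 -2.575
endloop
endfacet
facet normal 0.502 0.666 0.553
outer loop
vertex 3.683 2.962 -3.251
vertex 3.347 2.654 -2.575
vertex 4.159 2.263 -2.841
endloop
endfacet
facet normal -0.502 -0.666 -0.552
outer loop
vertex 2.349 1.328 -3.672
vertex 3.161 0.937 -3.939
vertex 2.624 0.726 -3.196
endloop
endfacet
facet normal -0.796 0.107 0.595
outer loop
vertex 2.349 1.328 -3.672
vertex 2.624 0.726 -3.196
vertex 3.347 2.654 -2.575
endloop
endfacet
facet normal -0.796 0.107 0.595
outer loop
vertex 3.347 2.654 -2.575
vertex 2.624 0.726 -3.196
vertex 3.623 2.052 -2.098
endloop
endfacet
facet normal 0.502 0.667 0.551
outer loop
vertex 3.347 2.654 -2.575
vertex 3.623 2.052 -2.098
vertex 4.159 2.263 -2.841
endloop
endfacet
facet normal -0.501 -0.666 -0.552
outer loop
vertex 2.624 0.726 -3.196
vertex 3.161 0.937 -3.939
vertex 3.304 0.283 -3.279
endloop
endfacet
facet normal -0.232 -0.511 0.828
outer loop
vertex 2.624 0.726 -3.196
vertex 3.304 0.283 -3.279
vertex 3.623 2.052 -2.098
endloop
endfacet
facet normal -0.231 -0.511 0.828
outer loop
vertex 3.623 2.052 -2.098
vertex 3.304 0.283 -3.279
vertex 4.303 1.609 -2.182
endloop
endfacet
facet normal 0.502 0.666 0.551
outer loop
vertex 3.623 2.052 -2.098
vertex 4.303 1.609 -2.182
vertex 4.159 2.263 -2.841
endloop
endfacet
facet normal -0.502 -0.666 -0.551
outer loop
vertex 3.304 0.283 -3.279
vertex 3.161 0.937 -3.939
vertex 3.876 0.332 -3.859
endloop
endfacet
facet normal 0.507 -0.743 0.437
outer loop
vertex 3.304 0.283 -3.279
vertex 3.876 0.332 -3.859
vertex 4.303 1.609 -2.182
endloop
endfacet
facet normal 0.507 -0.743 0.437
outer loop
vertex 4.303 1.609 -2.182
vertex 3.876 0.332 -3.859
vertex 4.874 1.658 -2.761
endloop
endfacet
facet normal 0.502 0.666 0.551
outer loop
vertex 4.303 1.609 -2.182
vertex 4.874 1.658 -2.761
vertex 4.159 2.263 -2.841
endloop
endfacet

endsolid


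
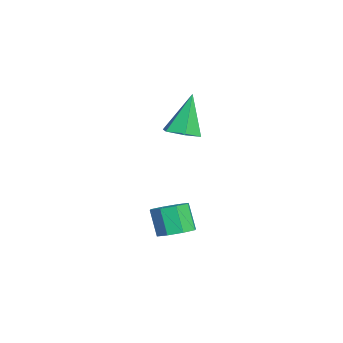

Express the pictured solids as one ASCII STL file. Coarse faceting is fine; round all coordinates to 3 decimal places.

solid 
facet normal 0.408 0.203 -0.890
outer loop
vertex 2.884 -0.895 -1.235
vertex 2.207 -1.146 -1.603
vertex 2.475 -0.437 -1.318
endloop
endfacet
facet normal 0.630 0.642 0.436
outer loop
vertex 2.884 -0.895 -1.235
vertex 2.475 -0.437 -1.318
vertex 2.35 -1.163 -0.069
endloop
endfacet
facet normal 0.630 0.642 0.436
outer loop
vertex 2.35 -1.163 -0.069
vertex 2.475 -0.437 -1.318
vertex 1.941 -0.705 -0.152
endloop
endfacet
facet normal -0.408 -0.203 0.890
outer loop
vertex 2.35 -1.163 -0.069
vertex 1.941 -0.705 -0.152
vertex 1.673 -1.414 -0.437
endloop
endfacet
facet normal 0.407 0.204 -0.890
outer loop
vertex 2.475 -0.437 -1.318
vertex 2.207 -1.146 -1.603
vertex 1.909 -0.394 -1.567
endloop
endfacet
facet normal -0.020 0.976 0.215
outer loop
vertex 2.475 -0.437 -1.318
vertex 1.909 -0.394 -1.567
vertex 1.941 -0.705 -0.152
endloop
endfacet
facet normal -0.020 0.976 0.215
outer loop
vertex 1.941 -0.705 -0.152
vertex 1.909 -0.394 -1.567
vertex 1.375 -0.662 -0.401
endloop
endfacet
facet normal -0.407 -0.204 0.890
outer loop
vertex 1.941 -0.705 -0.152
vertex 1.375 -0.662 -0.401
vertex 1.673 -1.414 -0.437
endloop
endfacet
facet normal 0.407 0.204 -0.891
outer loop
vertex 1.909 -0.394 -1.567
vertex 2.207 -1.146 -1.603
vertex 1.517 -0.792 -1.837
endloop
endfacet
facet normal -0.660 0.740 -0.132
outer loop
vertex 1.909 -0.394 -1.567
vertex 1.517 -0.792 -1.837
vertex 1.375 -0.662 -0.401
endloop
endfacet
facet normal -0.659 0.741 -0.132
outer loop
vertex 1.375 -0.662 -0.401
vertex 1.517 -0.792 -1.837
vertex 0.983 -1.059 -0.671
endloop
endfacet
facet normal -0.407 -0.204 0.890
outer loop
vertex 1.375 -0.662 -0.401
vertex 0.983 -1.059 -0.671
vertex 1.673 -1.414 -0.437
endloop
endfacet
facet normal 0.407 0.206 -0.890
outer loop
vertex 1.517 -0.792 -1.837
vertex 2.207 -1.146 -1.603
vertex 1.53 -1.397 -1.971
endloop
endfacet
facet normal -0.913 0.069 -0.402
outer loop
vertex 1.517 -0.792 -1.837
vertex 1.53 -1.397 -1.971
vertex 0.983 -1.059 -0.671
endloop
endfacet
facet normal -0.913 0.069 -0.402
outer loop
vertex 0.983 -1.059 -0.671
vertex 1.53 -1.397 -1.971
vertex 0.996 -1.665 -0.805
endloop
endfacet
facet normal -0.407 -0.205 0.890
outer loop
vertex 0.983 -1.059 -0.671
vertex 0.996 -1.665 -0.805
vertex 1.673 -1.414 -0.437
endloop
endfacet
facet normal 0.408 0.203 -0.890
outer loop
vertex 1.53 -1.397 -1.971
vertex 2.207 -1.146 -1.603
vertex 1.939 -1.855 -1.888
endloop
endfacet
facet normal -0.630 -0.642 -0.436
outer loop
vertex 1.53 -1.397 -1.971
vertex 1.939 -1.855 -1.888
vertex 0.996 -1.665 -0.805
endloop
endfacet
facet normal -0.630 -0.642 -0.436
outer loop
vertex 0.996 -1.665 -0.805
vertex 1.939 -1.855 -1.888
vertex 1.405 -2.123 -0.722
endloop
endfacet
facet normal -0.408 -0.203 0.890
outer loop
vertex 0.996 -1.665 -0.805
vertex 1.405 -2.123 -0.722
vertex 1.673 -1.414 -0.437
endloop
endfacet
facet normal 0.407 0.204 -0.890
outer loop
vertex 1.939 -1.855 -1.888
vertex 2.207 -1.146 -1.603
vertex 2.505 -1.898 -1.639
endloop
endfacet
facet normal 0.020 -0.976 -0.215
outer loop
vertex 1.939 -1.855 -1.888
vertex 2.505 -1.898 -1.639
vertex 1.405 -2.123 -0.722
endloop
endfacet
facet normal 0.020 -0.976 -0.215
outer loop
vertex 1.405 -2.123 -0.722
vertex 2.505 -1.898 -1.639
vertex 1.971 -2.166 -0.473
endloop
endfacet
facet normal -0.407 -0.204 0.890
outer loop
vertex 1.405 -2.123 -0.722
vertex 1.971 -2.166 -0.473
vertex 1.673 -1.414 -0.437
endloop
endfacet
facet normal 0.407 0.204 -0.890
outer loop
vertex 2.505 -1.898 -1.639
vertex 2.207 -1.146 -1.603
vertex 2.897 -1.501 -1.369
endloop
endfacet
facet normal 0.659 -0.740 0.132
outer loop
vertex 2.505 -1.898 -1.639
vertex 2.897 -1.501 -1.369
vertex 1.971 -2.166 -0.473
endloop
endfacet
facet normal 0.660 -0.740 0.133
outer loop
vertex 1.971 -2.166 -0.473
vertex 2.897 -1.501 -1.369
vertex 2.363 -1.768 -0.203
endloop
endfacet
facet normal -0.407 -0.204 0.891
outer loop
vertex 1.971 -2.166 -0.473
vertex 2.363 -1.768 -0.203
vertex 1.673 -1.414 -0.437
endloop
endfacet
facet normal 0.407 0.205 -0.890
outer loop
vertex 2.897 -1.501 -1.369
vertex 2.207 -1.146 -1.603
vertex 2.884 -0.895 -1.235
endloop
endfacet
facet normal 0.913 -0.069 0.402
outer loop
vertex 2.897 -1.501 -1.369
vertex 2.884 -0.895 -1.235
vertex 2.363 -1.768 -0.203
endloop
endfacet
facet normal 0.913 -0.069 0.402
outer loop
vertex 2.363 -1.768 -0.203
vertex 2.884 -0.895 -1.235
vertex 2.35 -1.163 -0.069
endloop
endfacet
facet normal -0.407 -0.206 0.890
outer loop
vertex 2.363 -1.768 -0.203
vertex 2.35 -1.163 -0.069
vertex 1.673 -1.414 -0.437
endloop
endfacet
facet normal 0.312 -0.212 -0.926
outer loop
vertex -2.126 -0.721 1.694
vertex -2.932 -0.833 1.448
vertex -2.573 -0.064 1.393
endloop
endfacet
facet normal 0.643 0.634 0.429
outer loop
vertex -2.126 -0.721 1.694
vertex -2.573 -0.064 1.393
vertex -3.588 -0.387 3.392
endloop
endfacet
facet normal 0.313 -0.212 -0.926
outer loop
vertex -2.573 -0.064 1.393
vertex -2.932 -0.833 1.448
vertex -3.379 -0.176 1.146
endloop
endfacet
facet normal -0.160 0.984 0.078
outer loop
vertex -2.573 -0.064 1.393
vertex -3.379 -0.176 1.146
vertex -3.588 -0.387 3.392
endloop
endfacet
facet normal 0.313 -0.212 -0.926
outer loop
vertex -3.379 -0.176 1.146
vertex -2.932 -0.833 1.448
vertex -3.738 -0.945 1.201
endloop
endfacet
facet normal -0.906 0.420 -0.045
outer loop
vertex -3.379 -0.176 1.146
vertex -3.738 -0.945 1.201
vertex -3.588 -0.387 3.392
endloop
endfacet
facet normal 0.313 -0.212 -0.926
outer loop
vertex -3.738 -0.945 1.201
vertex -2.932 -0.833 1.448
vertex -3.29 -1.602 1.503
endloop
endfacet
facet normal -0.849 -0.495 0.184
outer loop
vertex -3.738 -0.945 1.201
vertex -3.29 -1.602 1.503
vertex -3.588 -0.387 3.392
endloop
endfacet
facet normal 0.312 -0.212 -0.926
outer loop
vertex -3.29 -1.602 1.503
vertex -2.932 -0.833 1.448
vertex -2.485 -1.49 1.749
endloop
endfacet
facet normal -0.046 -0.843 0.535
outer loop
vertex -3.29 -1.602 1.503
vertex -2.485 -1.49 1.749
vertex -3.588 -0.387 3.392
endloop
endfacet
facet normal 0.312 -0.212 -0.926
outer loop
vertex -2.485 -1.49 1.749
vertex -2.932 -0.833 1.448
vertex -2.126 -0.721 1.694
endloop
endfacet
facet normal 0.700 -0.280 0.657
outer loop
vertex -2.485 -1.49 1.749
vertex -2.126 -0.721 1.694
vertex -3.588 -0.387 3.392
endloop
endfacet

endsolid


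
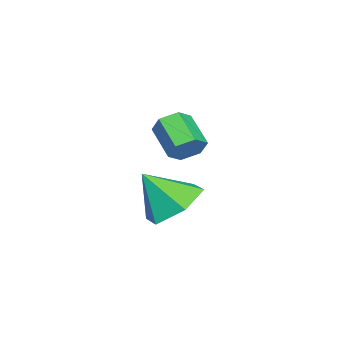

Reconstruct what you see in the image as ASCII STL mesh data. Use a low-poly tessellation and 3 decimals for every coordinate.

solid 
facet normal -0.066 0.622 -0.780
outer loop
vertex 1.931 -0.962 -3.471
vertex 1.093 -1.435 -3.778
vertex 1.027 -0.65 -3.146
endloop
endfacet
facet normal 0.411 0.289 0.865
outer loop
vertex 1.931 -0.962 -3.471
vertex 1.027 -0.65 -3.146
vertex 1.187 -2.325 -2.662
endloop
endfacet
facet normal -0.066 0.622 -0.780
outer loop
vertex 1.027 -0.65 -3.146
vertex 1.093 -1.435 -3.778
vertex 0.189 -1.123 -3.453
endloop
endfacet
facet normal -0.439 0.211 0.874
outer loop
vertex 1.027 -0.65 -3.146
vertex 0.189 -1.123 -3.453
vertex 1.187 -2.325 -2.662
endloop
endfacet
facet normal -0.066 0.622 -0.780
outer loop
vertex 0.189 -1.123 -3.453
vertex 1.093 -1.435 -3.778
vertex 0.256 -1.908 -4.085
endloop
endfacet
facet normal -0.815 -0.404 0.415
outer loop
vertex 0.189 -1.123 -3.453
vertex 0.256 -1.908 -4.085
vertex 1.187 -2.325 -2.662
endloop
endfacet
facet normal -0.065 0.622 -0.780
outer loop
vertex 0.256 -1.908 -4.085
vertex 1.093 -1.435 -3.778
vertex 1.16 -2.221 -4.41
endloop
endfacet
facet normal -0.343 -0.938 -0.051
outer loop
vertex 0.256 -1.908 -4.085
vertex 1.16 -2.221 -4.41
vertex 1.187 -2.325 -2.662
endloop
endfacet
facet normal -0.064 0.622 -0.780
outer loop
vertex 1.16 -2.221 -4.41
vertex 1.093 -1.435 -3.778
vertex 1.997 -1.748 -4.102
endloop
endfacet
facet normal 0.507 -0.860 -0.059
outer loop
vertex 1.16 -2.221 -4.41
vertex 1.997 -1.748 -4.102
vertex 1.187 -2.325 -2.662
endloop
endfacet
facet normal -0.065 0.621 -0.781
outer loop
vertex 1.997 -1.748 -4.102
vertex 1.093 -1.435 -3.778
vertex 1.931 -0.962 -3.471
endloop
endfacet
facet normal 0.884 -0.246 0.399
outer loop
vertex 1.997 -1.748 -4.102
vertex 1.931 -0.962 -3.471
vertex 1.187 -2.325 -2.662
endloop
endfacet
facet normal 0.680 0.548 -0.488
outer loop
vertex -1.173 -1.369 -2.425
vertex -1.349 -1.62 -2.952
vertex -1.617 -1.11 -2.753
endloop
endfacet
facet normal -0.087 0.721 0.688
outer loop
vertex -1.173 -1.369 -2.425
vertex -1.617 -1.11 -2.753
vertex -2.015 -2.048 -1.82
endloop
endfacet
facet normal -0.087 0.721 0.688
outer loop
vertex -2.015 -2.048 -1.82
vertex -1.617 -1.11 -2.753
vertex -2.46 -1.789 -2.148
endloop
endfacet
facet normal -0.679 -0.548 0.488
outer loop
vertex -2.015 -2.048 -1.82
vertex -2.46 -1.789 -2.148
vertex -2.191 -2.3 -2.348
endloop
endfacet
facet normal 0.680 0.548 -0.488
outer loop
vertex -1.617 -1.11 -2.753
vertex -1.349 -1.62 -2.952
vertex -1.793 -1.361 -3.28
endloop
endfacet
facet normal -0.674 0.728 -0.122
outer loop
vertex -1.617 -1.11 -2.753
vertex -1.793 -1.361 -3.28
vertex -2.46 -1.789 -2.148
endloop
endfacet
facet normal -0.675 0.728 -0.122
outer loop
vertex -2.46 -1.789 -2.148
vertex -1.793 -1.361 -3.28
vertex -2.636 -2.041 -2.676
endloop
endfacet
facet normal -0.679 -0.548 0.488
outer loop
vertex -2.46 -1.789 -2.148
vertex -2.636 -2.041 -2.676
vertex -2.191 -2.3 -2.348
endloop
endfacet
facet normal 0.680 0.548 -0.488
outer loop
vertex -1.793 -1.361 -3.28
vertex -1.349 -1.62 -2.952
vertex -1.525 -1.872 -3.48
endloop
endfacet
facet normal -0.587 0.009 -0.809
outer loop
vertex -1.793 -1.361 -3.28
vertex -1.525 -1.872 -3.48
vertex -2.636 -2.041 -2.676
endloop
endfacet
facet normal -0.587 0.006 -0.810
outer loop
vertex -2.636 -2.041 -2.676
vertex -1.525 -1.872 -3.48
vertex -2.367 -2.551 -2.875
endloop
endfacet
facet normal -0.679 -0.549 0.488
outer loop
vertex -2.636 -2.041 -2.676
vertex -2.367 -2.551 -2.875
vertex -2.191 -2.3 -2.348
endloop
endfacet
facet normal 0.679 0.548 -0.488
outer loop
vertex -1.525 -1.872 -3.48
vertex -1.349 -1.62 -2.952
vertex -1.08 -2.131 -3.152
endloop
endfacet
facet normal 0.087 -0.721 -0.688
outer loop
vertex -1.525 -1.872 -3.48
vertex -1.08 -2.131 -3.152
vertex -2.367 -2.551 -2.875
endloop
endfacet
facet normal 0.087 -0.721 -0.687
outer loop
vertex -2.367 -2.551 -2.875
vertex -1.08 -2.131 -3.152
vertex -1.923 -2.81 -2.547
endloop
endfacet
facet normal -0.680 -0.548 0.488
outer loop
vertex -2.367 -2.551 -2.875
vertex -1.923 -2.81 -2.547
vertex -2.191 -2.3 -2.348
endloop
endfacet
facet normal 0.679 0.548 -0.488
outer loop
vertex -1.08 -2.131 -3.152
vertex -1.349 -1.62 -2.952
vertex -0.904 -1.879 -2.624
endloop
endfacet
facet normal 0.674 -0.728 0.123
outer loop
vertex -1.08 -2.131 -3.152
vertex -0.904 -1.879 -2.624
vertex -1.923 -2.81 -2.547
endloop
endfacet
facet normal 0.674 -0.728 0.122
outer loop
vertex -1.923 -2.81 -2.547
vertex -0.904 -1.879 -2.624
vertex -1.747 -2.559 -2.02
endloop
endfacet
facet normal -0.680 -0.548 0.488
outer loop
vertex -1.923 -2.81 -2.547
vertex -1.747 -2.559 -2.02
vertex -2.191 -2.3 -2.348
endloop
endfacet
facet normal 0.679 0.549 -0.488
outer loop
vertex -0.904 -1.879 -2.624
vertex -1.349 -1.62 -2.952
vertex -1.173 -1.369 -2.425
endloop
endfacet
facet normal 0.586 -0.007 0.810
outer loop
vertex -0.904 -1.879 -2.624
vertex -1.173 -1.369 -2.425
vertex -1.747 -2.559 -2.02
endloop
endfacet
facet normal 0.588 -0.008 0.809
outer loop
vertex -1.747 -2.559 -2.02
vertex -1.173 -1.369 -2.425
vertex -2.015 -2.048 -1.82
endloop
endfacet
facet normal -0.680 -0.548 0.488
outer loop
vertex -1.747 -2.559 -2.02
vertex -2.015 -2.048 -1.82
vertex -2.191 -2.3 -2.348
endloop
endfacet

endsolid


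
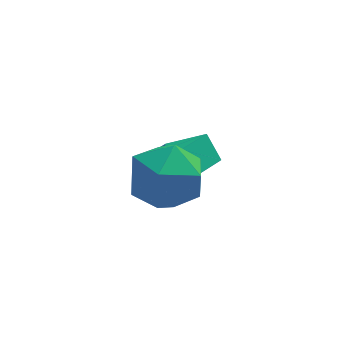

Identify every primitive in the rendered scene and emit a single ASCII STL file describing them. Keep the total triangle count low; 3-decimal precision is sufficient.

solid 
facet normal -0.347 0.526 0.777
outer loop
vertex 2.963 2.127 1.261
vertex 3.865 3.099 1.006
vertex 1.838 2.902 0.234
endloop
endfacet
facet normal -0.668 -0.720 0.189
outer loop
vertex 2.195 2.361 -0.566
vertex 2.963 2.127 1.261
vertex 1.838 2.902 0.234
endloop
endfacet
facet normal -0.347 0.525 0.777
outer loop
vertex 1.838 2.902 0.234
vertex 3.865 3.099 1.006
vertex 2.739 3.874 -0.02
endloop
endfacet
facet normal -0.659 0.454 -0.601
outer loop
vertex 2.739 3.874 -0.02
vertex 2.195 2.361 -0.566
vertex 1.838 2.902 0.234
endloop
endfacet
facet normal 0.659 -0.454 0.601
outer loop
vertex 2.963 2.127 1.261
vertex 4.222 2.558 0.206
vertex 3.865 3.099 1.006
endloop
endfacet
facet normal -0.667 -0.720 0.188
outer loop
vertex 3.321 1.586 0.46
vertex 2.963 2.127 1.261
vertex 2.195 2.361 -0.566
endloop
endfacet
facet normal 0.659 -0.453 0.601
outer loop
vertex 3.321 1.586 0.46
vertex 4.222 2.558 0.206
vertex 2.963 2.127 1.261
endloop
endfacet
facet normal 0.668 0.720 -0.189
outer loop
vertex 3.865 3.099 1.006
vertex 4.222 2.558 0.206
vertex 2.739 3.874 -0.02
endloop
endfacet
facet normal -0.658 0.454 -0.601
outer loop
vertex 3.097 3.333 -0.821
vertex 2.195 2.361 -0.566
vertex 2.739 3.874 -0.02
endloop
endfacet
facet normal 0.668 0.720 -0.188
outer loop
vertex 2.739 3.874 -0.02
vertex 4.222 2.558 0.206
vertex 3.097 3.333 -0.821
endloop
endfacet
facet normal 0.346 -0.525 -0.777
outer loop
vertex 3.097 3.333 -0.821
vertex 3.321 1.586 0.46
vertex 2.195 2.361 -0.566
endloop
endfacet
facet normal 0.347 -0.525 -0.777
outer loop
vertex 4.222 2.558 0.206
vertex 3.321 1.586 0.46
vertex 3.097 3.333 -0.821
endloop
endfacet
facet normal -0.989 0.147 0.017
outer loop
vertex 1.392 0.86 1.341
vertex 1.22 -0.34 1.693
vertex 1.368 0.559 2.566
endloop
endfacet
facet normal -0.640 0.749 0.172
outer loop
vertex 1.392 0.86 1.341
vertex 1.368 0.559 2.566
vertex 2.22 1.385 2.135
endloop
endfacet
facet normal -0.210 0.902 -0.378
outer loop
vertex 1.392 0.86 1.341
vertex 2.22 1.385 2.135
vertex 2.598 0.996 0.996
endloop
endfacet
facet normal -0.294 0.394 -0.871
outer loop
vertex 1.392 0.86 1.341
vertex 2.598 0.996 0.996
vertex 1.98 -0.07 0.722
endloop
endfacet
facet normal -0.775 -0.073 -0.627
outer loop
vertex 1.392 0.86 1.341
vertex 1.98 -0.07 0.722
vertex 1.22 -0.34 1.693
endloop
endfacet
facet normal -0.231 0.627 0.744
outer loop
vertex 2.22 1.385 2.135
vertex 1.368 0.559 2.566
vertex 2.56 0.51 2.978
endloop
endfacet
facet normal -0.796 -0.349 0.494
outer loop
vertex 1.368 0.559 2.566
vertex 1.22 -0.34 1.693
vertex 1.942 -0.556 2.704
endloop
endfacet
facet normal -0.451 -0.704 -0.549
outer loop
vertex 1.22 -0.34 1.693
vertex 1.98 -0.07 0.722
vertex 2.32 -0.945 1.565
endloop
endfacet
facet normal 0.328 0.052 -0.943
outer loop
vertex 1.98 -0.07 0.722
vertex 2.598 0.996 0.996
vertex 3.172 -0.119 1.134
endloop
endfacet
facet normal 0.464 0.874 -0.145
outer loop
vertex 2.598 0.996 0.996
vertex 2.22 1.385 2.135
vertex 3.32 0.78 2.007
endloop
endfacet
facet normal 0.294 -0.394 0.871
outer loop
vertex 3.148 -0.42 2.359
vertex 2.56 0.51 2.978
vertex 1.942 -0.556 2.704
endloop
endfacet
facet normal 0.210 -0.902 0.378
outer loop
vertex 3.148 -0.42 2.359
vertex 1.942 -0.556 2.704
vertex 2.32 -0.945 1.565
endloop
endfacet
facet normal 0.640 -0.749 -0.172
outer loop
vertex 3.148 -0.42 2.359
vertex 2.32 -0.945 1.565
vertex 3.172 -0.119 1.134
endloop
endfacet
facet normal 0.989 -0.147 -0.017
outer loop
vertex 3.148 -0.42 2.359
vertex 3.172 -0.119 1.134
vertex 3.32 0.78 2.007
endloop
endfacet
facet normal 0.775 0.073 0.627
outer loop
vertex 3.148 -0.42 2.359
vertex 3.32 0.78 2.007
vertex 2.56 0.51 2.978
endloop
endfacet
facet normal -0.328 -0.052 0.943
outer loop
vertex 1.942 -0.556 2.704
vertex 2.56 0.51 2.978
vertex 1.368 0.559 2.566
endloop
endfacet
facet normal -0.464 -0.874 0.145
outer loop
vertex 2.32 -0.945 1.565
vertex 1.942 -0.556 2.704
vertex 1.22 -0.34 1.693
endloop
endfacet
facet normal 0.231 -0.627 -0.744
outer loop
vertex 3.172 -0.119 1.134
vertex 2.32 -0.945 1.565
vertex 1.98 -0.07 0.722
endloop
endfacet
facet normal 0.796 0.349 -0.494
outer loop
vertex 3.32 0.78 2.007
vertex 3.172 -0.119 1.134
vertex 2.598 0.996 0.996
endloop
endfacet
facet normal 0.451 0.704 0.549
outer loop
vertex 2.56 0.51 2.978
vertex 3.32 0.78 2.007
vertex 2.22 1.385 2.135
endloop
endfacet

endsolid


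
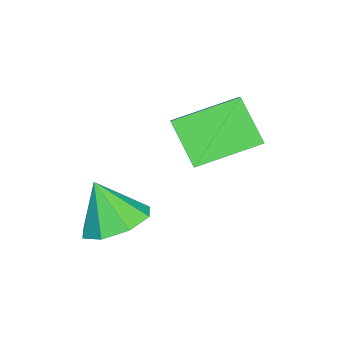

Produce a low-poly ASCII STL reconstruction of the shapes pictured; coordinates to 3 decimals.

solid 
facet normal 0.150 0.449 -0.881
outer loop
vertex 2.044 -3.316 -2.399
vertex 1.288 -2.598 -2.162
vertex 2.345 -2.66 -2.013
endloop
endfacet
facet normal 0.697 -0.573 0.431
outer loop
vertex 2.044 -3.316 -2.399
vertex 2.345 -2.66 -2.013
vertex 1.052 -3.302 -0.778
endloop
endfacet
facet normal 0.150 0.449 -0.881
outer loop
vertex 2.345 -2.66 -2.013
vertex 1.288 -2.598 -2.162
vertex 2.027 -1.967 -1.714
endloop
endfacet
facet normal 0.690 0.004 0.724
outer loop
vertex 2.345 -2.66 -2.013
vertex 2.027 -1.967 -1.714
vertex 1.052 -3.302 -0.778
endloop
endfacet
facet normal 0.150 0.450 -0.881
outer loop
vertex 2.027 -1.967 -1.714
vertex 1.288 -2.598 -2.162
vertex 1.276 -1.644 -1.677
endloop
endfacet
facet normal 0.232 0.439 0.868
outer loop
vertex 2.027 -1.967 -1.714
vertex 1.276 -1.644 -1.677
vertex 1.052 -3.302 -0.778
endloop
endfacet
facet normal 0.150 0.450 -0.881
outer loop
vertex 1.276 -1.644 -1.677
vertex 1.288 -2.598 -2.162
vertex 0.531 -1.879 -1.924
endloop
endfacet
facet normal -0.408 0.477 0.778
outer loop
vertex 1.276 -1.644 -1.677
vertex 0.531 -1.879 -1.924
vertex 1.052 -3.302 -0.778
endloop
endfacet
facet normal 0.150 0.449 -0.881
outer loop
vertex 0.531 -1.879 -1.924
vertex 1.288 -2.598 -2.162
vertex 0.23 -2.535 -2.31
endloop
endfacet
facet normal -0.857 0.095 0.507
outer loop
vertex 0.531 -1.879 -1.924
vertex 0.23 -2.535 -2.31
vertex 1.052 -3.302 -0.778
endloop
endfacet
facet normal 0.150 0.449 -0.881
outer loop
vertex 0.23 -2.535 -2.31
vertex 1.288 -2.598 -2.162
vertex 0.548 -3.228 -2.609
endloop
endfacet
facet normal -0.849 -0.482 0.214
outer loop
vertex 0.23 -2.535 -2.31
vertex 0.548 -3.228 -2.609
vertex 1.052 -3.302 -0.778
endloop
endfacet
facet normal 0.150 0.449 -0.881
outer loop
vertex 0.548 -3.228 -2.609
vertex 1.288 -2.598 -2.162
vertex 1.299 -3.552 -2.646
endloop
endfacet
facet normal -0.392 -0.917 0.071
outer loop
vertex 0.548 -3.228 -2.609
vertex 1.299 -3.552 -2.646
vertex 1.052 -3.302 -0.778
endloop
endfacet
facet normal 0.150 0.449 -0.881
outer loop
vertex 1.299 -3.552 -2.646
vertex 1.288 -2.598 -2.162
vertex 2.044 -3.316 -2.399
endloop
endfacet
facet normal 0.249 -0.955 0.161
outer loop
vertex 1.299 -3.552 -2.646
vertex 2.044 -3.316 -2.399
vertex 1.052 -3.302 -0.778
endloop
endfacet
facet normal -0.501 0.812 0.300
outer loop
vertex -1.31 0.166 1.822
vertex -0.62 1.041 0.605
vertex -2.197 -0.12 1.115
endloop
endfacet
facet normal -0.418 -0.530 0.738
outer loop
vertex -1.16 -1.801 0.495
vertex -1.31 0.166 1.822
vertex -2.197 -0.12 1.115
endloop
endfacet
facet normal -0.501 0.812 0.300
outer loop
vertex -2.197 -0.12 1.115
vertex -0.62 1.041 0.605
vertex -1.507 0.755 -0.103
endloop
endfacet
facet normal -0.758 -0.244 -0.605
outer loop
vertex -1.507 0.755 -0.103
vertex -1.16 -1.801 0.495
vertex -2.197 -0.12 1.115
endloop
endfacet
facet normal 0.758 0.244 0.605
outer loop
vertex -1.31 0.166 1.822
vertex 0.417 -0.64 -0.015
vertex -0.62 1.041 0.605
endloop
endfacet
facet normal -0.418 -0.530 0.738
outer loop
vertex -0.273 -1.515 1.203
vertex -1.31 0.166 1.822
vertex -1.16 -1.801 0.495
endloop
endfacet
facet normal 0.758 0.245 0.605
outer loop
vertex -0.273 -1.515 1.203
vertex 0.417 -0.64 -0.015
vertex -1.31 0.166 1.822
endloop
endfacet
facet normal 0.418 0.530 -0.738
outer loop
vertex -0.62 1.041 0.605
vertex 0.417 -0.64 -0.015
vertex -1.507 0.755 -0.103
endloop
endfacet
facet normal -0.758 -0.244 -0.605
outer loop
vertex -0.47 -0.926 -0.722
vertex -1.16 -1.801 0.495
vertex -1.507 0.755 -0.103
endloop
endfacet
facet normal 0.418 0.530 -0.738
outer loop
vertex -1.507 0.755 -0.103
vertex 0.417 -0.64 -0.015
vertex -0.47 -0.926 -0.722
endloop
endfacet
facet normal 0.501 -0.812 -0.300
outer loop
vertex -0.47 -0.926 -0.722
vertex -0.273 -1.515 1.203
vertex -1.16 -1.801 0.495
endloop
endfacet
facet normal 0.501 -0.812 -0.300
outer loop
vertex 0.417 -0.64 -0.015
vertex -0.273 -1.515 1.203
vertex -0.47 -0.926 -0.722
endloop
endfacet

endsolid


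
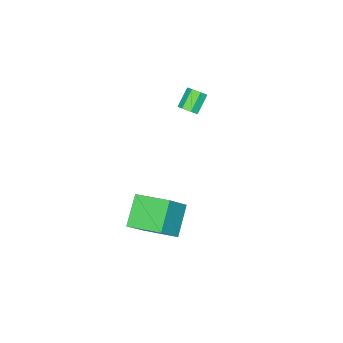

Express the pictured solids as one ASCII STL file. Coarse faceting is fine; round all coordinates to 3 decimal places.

solid 
facet normal -0.645 0.048 -0.762
outer loop
vertex 2.658 -2.318 -1.034
vertex 2.216 -0.254 -0.53
vertex 4.174 -1.689 -2.278
endloop
endfacet
facet normal 0.204 -0.951 -0.232
outer loop
vertex 5.484 -1.786 -0.73
vertex 2.658 -2.318 -1.034
vertex 4.174 -1.689 -2.278
endloop
endfacet
facet normal -0.645 0.048 -0.762
outer loop
vertex 4.174 -1.689 -2.278
vertex 2.216 -0.254 -0.53
vertex 3.732 0.375 -1.774
endloop
endfacet
facet normal 0.736 0.305 -0.604
outer loop
vertex 3.732 0.375 -1.774
vertex 5.484 -1.786 -0.73
vertex 4.174 -1.689 -2.278
endloop
endfacet
facet normal -0.736 -0.305 0.604
outer loop
vertex 2.658 -2.318 -1.034
vertex 3.526 -0.351 1.018
vertex 2.216 -0.254 -0.53
endloop
endfacet
facet normal 0.204 -0.951 -0.232
outer loop
vertex 3.968 -2.415 0.514
vertex 2.658 -2.318 -1.034
vertex 5.484 -1.786 -0.73
endloop
endfacet
facet normal -0.736 -0.305 0.604
outer loop
vertex 3.968 -2.415 0.514
vertex 3.526 -0.351 1.018
vertex 2.658 -2.318 -1.034
endloop
endfacet
facet normal -0.204 0.951 0.232
outer loop
vertex 2.216 -0.254 -0.53
vertex 3.526 -0.351 1.018
vertex 3.732 0.375 -1.774
endloop
endfacet
facet normal 0.736 0.305 -0.604
outer loop
vertex 5.042 0.278 -0.226
vertex 5.484 -1.786 -0.73
vertex 3.732 0.375 -1.774
endloop
endfacet
facet normal -0.204 0.951 0.232
outer loop
vertex 3.732 0.375 -1.774
vertex 3.526 -0.351 1.018
vertex 5.042 0.278 -0.226
endloop
endfacet
facet normal 0.645 -0.048 0.762
outer loop
vertex 5.042 0.278 -0.226
vertex 3.968 -2.415 0.514
vertex 5.484 -1.786 -0.73
endloop
endfacet
facet normal 0.645 -0.048 0.762
outer loop
vertex 3.526 -0.351 1.018
vertex 3.968 -2.415 0.514
vertex 5.042 0.278 -0.226
endloop
endfacet
facet normal 0.757 0.098 -0.646
outer loop
vertex -1.956 -3.925 2.584
vertex -2.368 -3.842 2.114
vertex -2.105 -3.408 2.488
endloop
endfacet
facet normal 0.594 0.309 0.743
outer loop
vertex -1.956 -3.925 2.584
vertex -2.105 -3.408 2.488
vertex -3.0 -4.061 3.475
endloop
endfacet
facet normal 0.594 0.309 0.743
outer loop
vertex -3.0 -4.061 3.475
vertex -2.105 -3.408 2.488
vertex -3.15 -3.544 3.38
endloop
endfacet
facet normal -0.756 -0.101 0.647
outer loop
vertex -3.0 -4.061 3.475
vertex -3.15 -3.544 3.38
vertex -3.412 -3.978 3.006
endloop
endfacet
facet normal 0.756 0.099 -0.647
outer loop
vertex -2.105 -3.408 2.488
vertex -2.368 -3.842 2.114
vertex -2.452 -3.218 2.111
endloop
endfacet
facet normal 0.157 0.932 0.326
outer loop
vertex -2.105 -3.408 2.488
vertex -2.452 -3.218 2.111
vertex -3.15 -3.544 3.38
endloop
endfacet
facet normal 0.156 0.933 0.325
outer loop
vertex -3.15 -3.544 3.38
vertex -2.452 -3.218 2.111
vertex -3.497 -3.354 3.002
endloop
endfacet
facet normal -0.757 -0.099 0.645
outer loop
vertex -3.15 -3.544 3.38
vertex -3.497 -3.354 3.002
vertex -3.412 -3.978 3.006
endloop
endfacet
facet normal 0.757 0.099 -0.646
outer loop
vertex -2.452 -3.218 2.111
vertex -2.368 -3.842 2.114
vertex -2.736 -3.497 1.736
endloop
endfacet
facet normal -0.397 0.854 -0.335
outer loop
vertex -2.452 -3.218 2.111
vertex -2.736 -3.497 1.736
vertex -3.497 -3.354 3.002
endloop
endfacet
facet normal -0.399 0.853 -0.336
outer loop
vertex -3.497 -3.354 3.002
vertex -2.736 -3.497 1.736
vertex -3.78 -3.634 2.628
endloop
endfacet
facet normal -0.756 -0.099 0.646
outer loop
vertex -3.497 -3.354 3.002
vertex -3.78 -3.634 2.628
vertex -3.412 -3.978 3.006
endloop
endfacet
facet normal 0.757 0.099 -0.646
outer loop
vertex -2.736 -3.497 1.736
vertex -2.368 -3.842 2.114
vertex -2.742 -4.037 1.646
endloop
endfacet
facet normal -0.654 0.131 -0.745
outer loop
vertex -2.736 -3.497 1.736
vertex -2.742 -4.037 1.646
vertex -3.78 -3.634 2.628
endloop
endfacet
facet normal -0.654 0.132 -0.745
outer loop
vertex -3.78 -3.634 2.628
vertex -2.742 -4.037 1.646
vertex -3.786 -4.173 2.538
endloop
endfacet
facet normal -0.757 -0.099 0.646
outer loop
vertex -3.78 -3.634 2.628
vertex -3.786 -4.173 2.538
vertex -3.412 -3.978 3.006
endloop
endfacet
facet normal 0.757 0.098 -0.646
outer loop
vertex -2.742 -4.037 1.646
vertex -2.368 -3.842 2.114
vertex -2.467 -4.429 1.909
endloop
endfacet
facet normal -0.416 -0.690 -0.592
outer loop
vertex -2.742 -4.037 1.646
vertex -2.467 -4.429 1.909
vertex -3.786 -4.173 2.538
endloop
endfacet
facet normal -0.417 -0.689 -0.593
outer loop
vertex -3.786 -4.173 2.538
vertex -2.467 -4.429 1.909
vertex -3.511 -4.565 2.8
endloop
endfacet
facet normal -0.757 -0.099 0.646
outer loop
vertex -3.786 -4.173 2.538
vertex -3.511 -4.565 2.8
vertex -3.412 -3.978 3.006
endloop
endfacet
facet normal 0.756 0.098 -0.647
outer loop
vertex -2.467 -4.429 1.909
vertex -2.368 -3.842 2.114
vertex -2.117 -4.379 2.326
endloop
endfacet
facet normal 0.134 -0.991 0.006
outer loop
vertex -2.467 -4.429 1.909
vertex -2.117 -4.379 2.326
vertex -3.511 -4.565 2.8
endloop
endfacet
facet normal 0.134 -0.991 0.004
outer loop
vertex -3.511 -4.565 2.8
vertex -2.117 -4.379 2.326
vertex -3.161 -4.516 3.218
endloop
endfacet
facet normal -0.757 -0.099 0.646
outer loop
vertex -3.511 -4.565 2.8
vertex -3.161 -4.516 3.218
vertex -3.412 -3.978 3.006
endloop
endfacet
facet normal 0.757 0.099 -0.646
outer loop
vertex -2.117 -4.379 2.326
vertex -2.368 -3.842 2.114
vertex -1.956 -3.925 2.584
endloop
endfacet
facet normal 0.584 -0.548 0.599
outer loop
vertex -2.117 -4.379 2.326
vertex -1.956 -3.925 2.584
vertex -3.161 -4.516 3.218
endloop
endfacet
facet normal 0.584 -0.546 0.601
outer loop
vertex -3.161 -4.516 3.218
vertex -1.956 -3.925 2.584
vertex -3.0 -4.061 3.475
endloop
endfacet
facet normal -0.756 -0.098 0.647
outer loop
vertex -3.161 -4.516 3.218
vertex -3.0 -4.061 3.475
vertex -3.412 -3.978 3.006
endloop
endfacet

endsolid


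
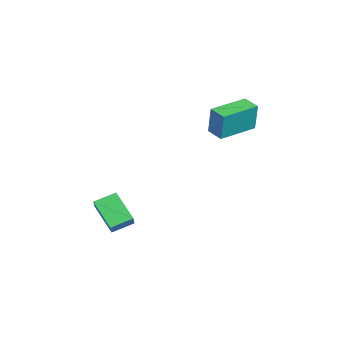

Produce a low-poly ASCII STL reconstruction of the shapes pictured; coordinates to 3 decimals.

solid 
facet normal -0.839 -0.524 0.145
outer loop
vertex -2.427 2.292 3.603
vertex -3.5 4.026 3.655
vertex -2.641 2.207 2.06
endloop
endfacet
facet normal 0.526 -0.850 -0.026
outer loop
vertex -1.86 2.694 1.925
vertex -2.427 2.292 3.603
vertex -2.641 2.207 2.06
endloop
endfacet
facet normal -0.839 -0.524 0.145
outer loop
vertex -2.641 2.207 2.06
vertex -3.5 4.026 3.655
vertex -3.714 3.941 2.112
endloop
endfacet
facet normal -0.137 -0.055 -0.989
outer loop
vertex -3.714 3.941 2.112
vertex -1.86 2.694 1.925
vertex -2.641 2.207 2.06
endloop
endfacet
facet normal 0.137 0.055 0.989
outer loop
vertex -2.427 2.292 3.603
vertex -2.719 4.513 3.52
vertex -3.5 4.026 3.655
endloop
endfacet
facet normal 0.526 -0.850 -0.026
outer loop
vertex -1.646 2.779 3.468
vertex -2.427 2.292 3.603
vertex -1.86 2.694 1.925
endloop
endfacet
facet normal 0.137 0.055 0.989
outer loop
vertex -1.646 2.779 3.468
vertex -2.719 4.513 3.52
vertex -2.427 2.292 3.603
endloop
endfacet
facet normal -0.526 0.850 0.026
outer loop
vertex -3.5 4.026 3.655
vertex -2.719 4.513 3.52
vertex -3.714 3.941 2.112
endloop
endfacet
facet normal -0.137 -0.055 -0.989
outer loop
vertex -2.933 4.428 1.977
vertex -1.86 2.694 1.925
vertex -3.714 3.941 2.112
endloop
endfacet
facet normal -0.526 0.850 0.026
outer loop
vertex -3.714 3.941 2.112
vertex -2.719 4.513 3.52
vertex -2.933 4.428 1.977
endloop
endfacet
facet normal 0.839 0.524 -0.145
outer loop
vertex -2.933 4.428 1.977
vertex -1.646 2.779 3.468
vertex -1.86 2.694 1.925
endloop
endfacet
facet normal 0.839 0.524 -0.145
outer loop
vertex -2.719 4.513 3.52
vertex -1.646 2.779 3.468
vertex -2.933 4.428 1.977
endloop
endfacet
facet normal -0.655 0.099 -0.749
outer loop
vertex -2.16 -3.132 -2.431
vertex -2.434 -2.06 -2.05
vertex -0.895 -2.448 -3.446
endloop
endfacet
facet normal 0.234 -0.916 -0.326
outer loop
vertex -0.286 -2.54 -2.75
vertex -2.16 -3.132 -2.431
vertex -0.895 -2.448 -3.446
endloop
endfacet
facet normal -0.655 0.099 -0.749
outer loop
vertex -0.895 -2.448 -3.446
vertex -2.434 -2.06 -2.05
vertex -1.169 -1.376 -3.065
endloop
endfacet
facet normal 0.718 0.389 -0.577
outer loop
vertex -1.169 -1.376 -3.065
vertex -0.286 -2.54 -2.75
vertex -0.895 -2.448 -3.446
endloop
endfacet
facet normal -0.718 -0.389 0.577
outer loop
vertex -2.16 -3.132 -2.431
vertex -1.825 -2.152 -1.354
vertex -2.434 -2.06 -2.05
endloop
endfacet
facet normal 0.234 -0.916 -0.326
outer loop
vertex -1.551 -3.224 -1.735
vertex -2.16 -3.132 -2.431
vertex -0.286 -2.54 -2.75
endloop
endfacet
facet normal -0.718 -0.389 0.577
outer loop
vertex -1.551 -3.224 -1.735
vertex -1.825 -2.152 -1.354
vertex -2.16 -3.132 -2.431
endloop
endfacet
facet normal -0.234 0.916 0.326
outer loop
vertex -2.434 -2.06 -2.05
vertex -1.825 -2.152 -1.354
vertex -1.169 -1.376 -3.065
endloop
endfacet
facet normal 0.718 0.389 -0.577
outer loop
vertex -0.56 -1.468 -2.369
vertex -0.286 -2.54 -2.75
vertex -1.169 -1.376 -3.065
endloop
endfacet
facet normal -0.234 0.916 0.326
outer loop
vertex -1.169 -1.376 -3.065
vertex -1.825 -2.152 -1.354
vertex -0.56 -1.468 -2.369
endloop
endfacet
facet normal 0.655 -0.099 0.749
outer loop
vertex -0.56 -1.468 -2.369
vertex -1.551 -3.224 -1.735
vertex -0.286 -2.54 -2.75
endloop
endfacet
facet normal 0.655 -0.099 0.749
outer loop
vertex -1.825 -2.152 -1.354
vertex -1.551 -3.224 -1.735
vertex -0.56 -1.468 -2.369
endloop
endfacet

endsolid
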